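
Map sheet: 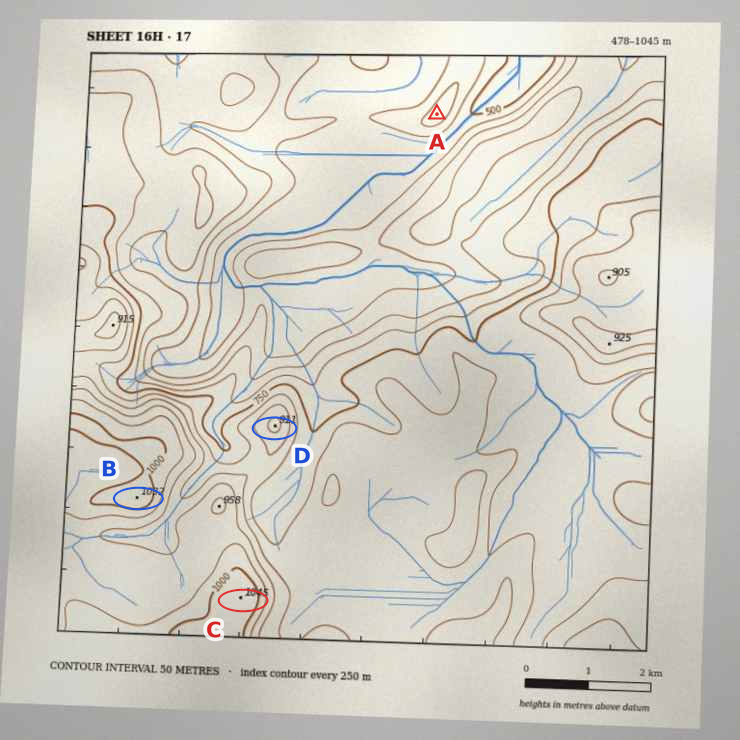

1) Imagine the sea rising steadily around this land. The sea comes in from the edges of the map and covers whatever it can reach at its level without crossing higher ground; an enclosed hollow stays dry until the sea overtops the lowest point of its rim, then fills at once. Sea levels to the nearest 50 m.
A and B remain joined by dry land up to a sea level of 550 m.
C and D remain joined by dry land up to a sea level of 850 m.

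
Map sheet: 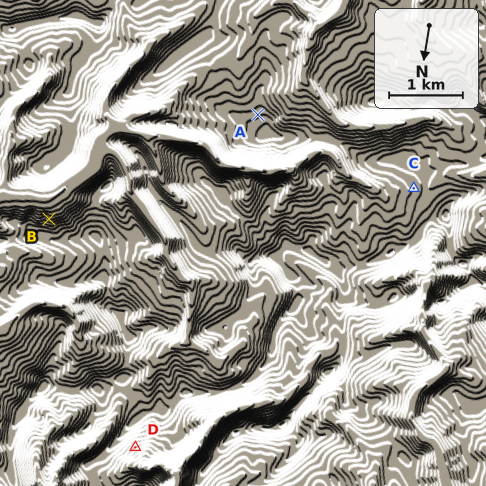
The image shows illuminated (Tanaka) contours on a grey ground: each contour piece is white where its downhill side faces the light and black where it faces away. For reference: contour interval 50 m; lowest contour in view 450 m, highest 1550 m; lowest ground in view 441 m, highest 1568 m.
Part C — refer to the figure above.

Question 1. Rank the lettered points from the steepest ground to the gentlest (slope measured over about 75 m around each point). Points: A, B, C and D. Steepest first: B D A C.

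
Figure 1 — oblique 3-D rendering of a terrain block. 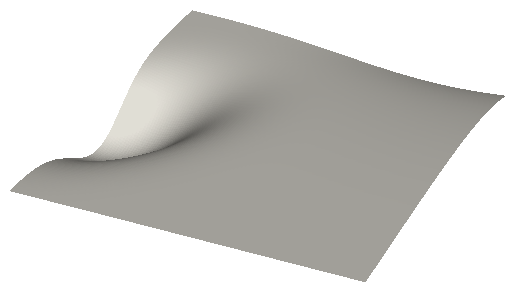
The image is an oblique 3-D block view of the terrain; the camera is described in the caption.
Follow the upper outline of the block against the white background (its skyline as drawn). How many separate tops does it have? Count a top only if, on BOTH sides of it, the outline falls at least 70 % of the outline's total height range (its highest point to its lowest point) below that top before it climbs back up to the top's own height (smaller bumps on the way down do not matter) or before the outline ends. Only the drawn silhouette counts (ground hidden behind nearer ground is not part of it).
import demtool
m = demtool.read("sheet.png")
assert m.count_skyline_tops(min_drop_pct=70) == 0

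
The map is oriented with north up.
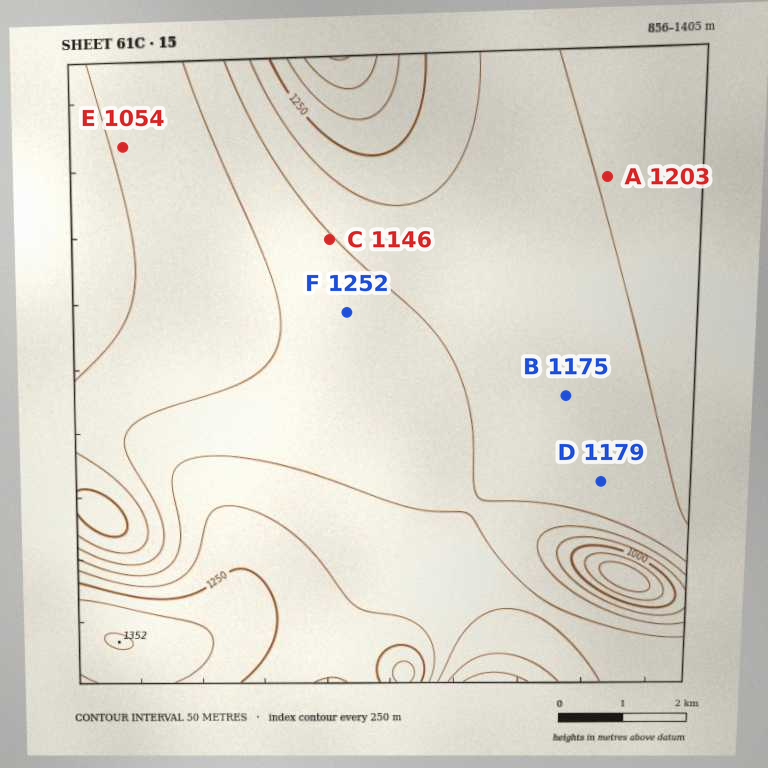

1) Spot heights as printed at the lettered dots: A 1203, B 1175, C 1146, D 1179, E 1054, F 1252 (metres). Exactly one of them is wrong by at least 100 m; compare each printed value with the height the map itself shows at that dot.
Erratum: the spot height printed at F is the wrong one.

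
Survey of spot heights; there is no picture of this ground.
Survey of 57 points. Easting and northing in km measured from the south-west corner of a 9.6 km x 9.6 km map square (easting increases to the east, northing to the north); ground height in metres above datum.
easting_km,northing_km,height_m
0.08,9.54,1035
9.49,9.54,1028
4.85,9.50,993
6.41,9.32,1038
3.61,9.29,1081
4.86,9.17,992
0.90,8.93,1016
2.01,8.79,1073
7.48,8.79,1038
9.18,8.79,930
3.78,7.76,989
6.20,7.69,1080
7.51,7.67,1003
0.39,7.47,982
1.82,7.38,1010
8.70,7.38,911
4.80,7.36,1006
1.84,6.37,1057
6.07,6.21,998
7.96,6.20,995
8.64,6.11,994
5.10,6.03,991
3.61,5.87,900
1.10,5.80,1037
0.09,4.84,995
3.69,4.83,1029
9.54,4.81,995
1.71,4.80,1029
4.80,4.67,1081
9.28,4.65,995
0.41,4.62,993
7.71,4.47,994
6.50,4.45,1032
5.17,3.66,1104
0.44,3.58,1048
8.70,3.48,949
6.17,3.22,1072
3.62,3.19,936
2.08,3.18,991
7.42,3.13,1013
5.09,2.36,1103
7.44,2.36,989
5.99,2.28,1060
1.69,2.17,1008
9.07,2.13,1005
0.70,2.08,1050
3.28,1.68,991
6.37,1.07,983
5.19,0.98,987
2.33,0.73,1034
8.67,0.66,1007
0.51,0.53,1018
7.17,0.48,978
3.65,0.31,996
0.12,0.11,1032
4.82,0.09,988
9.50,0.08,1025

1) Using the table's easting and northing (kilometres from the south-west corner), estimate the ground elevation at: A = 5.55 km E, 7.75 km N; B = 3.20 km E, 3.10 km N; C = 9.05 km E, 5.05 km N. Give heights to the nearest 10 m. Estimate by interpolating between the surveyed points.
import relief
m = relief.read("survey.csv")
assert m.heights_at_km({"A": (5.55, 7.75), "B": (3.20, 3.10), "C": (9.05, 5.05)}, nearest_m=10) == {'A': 1070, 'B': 940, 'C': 990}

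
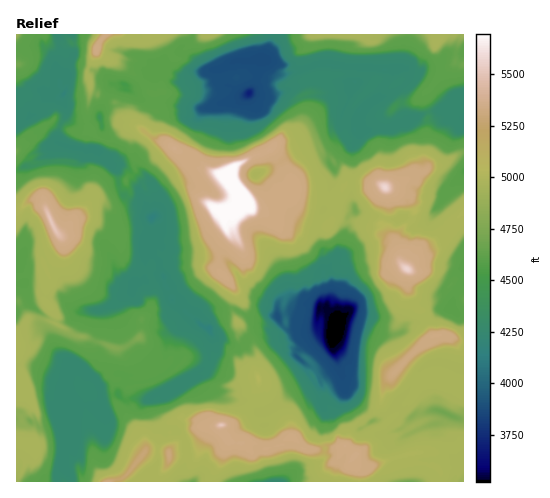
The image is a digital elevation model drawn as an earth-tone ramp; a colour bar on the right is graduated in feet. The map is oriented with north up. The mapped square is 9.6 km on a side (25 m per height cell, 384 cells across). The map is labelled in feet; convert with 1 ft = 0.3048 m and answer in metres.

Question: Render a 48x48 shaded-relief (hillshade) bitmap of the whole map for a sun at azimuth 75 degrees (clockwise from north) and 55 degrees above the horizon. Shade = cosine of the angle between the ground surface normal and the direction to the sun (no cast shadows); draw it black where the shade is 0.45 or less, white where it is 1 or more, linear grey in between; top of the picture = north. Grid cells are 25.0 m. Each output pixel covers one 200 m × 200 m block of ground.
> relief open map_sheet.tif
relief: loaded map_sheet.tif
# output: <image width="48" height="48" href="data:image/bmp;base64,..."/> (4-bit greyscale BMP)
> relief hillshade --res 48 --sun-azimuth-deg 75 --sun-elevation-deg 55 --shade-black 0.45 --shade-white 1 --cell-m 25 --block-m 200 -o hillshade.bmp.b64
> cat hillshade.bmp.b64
<image width="48" height="48" href="data:image/bmp;base64,Qk32BAAAAAAAAHYAAAAoAAAAMAAAADAAAAABAAQAAAAAAIAEAAATCwAAEwsAABAAAAAAAAAAAAAAABEREQAiIiIAMzMzAERERABVVVUAZmZmAHd3dwCIiIgAmZmZAKqqqgC7u7sAzMzMAN3d3QDu7u4A////ANqt2GRGnKqqq6ibuoeIZ1aYZoqbupmaqrvO2XZ3d6upm6qpmHeYiEV1eJrcqqqqqqrO2oaJVXvIrKp2mHmYhkd2iqzcqqqqqqre64aqRXnJvKhnmaqql3u5mr3aqqqqqqrf65m5NHq6qnWJqry5mt2njMu6uqqqqrze2qqpQnqqqFeqrN24e97Harqqu6qqqrveyqqpVIqZqGiqvduqq97KZoupq6u7u4rvuqqoSLqXaIeru6qqrO7bhkaKq7u6iJz+uqqmas25dpmamaqqve7LuUFqqquoia39qqqWery6p3mpZ5qr3u292CA5qqqqqr7tuqqEeqqrqoeIZ6qs7uzNyTAGvKqqqt7suqlVqqqqq6p2Zoq97tzcuTAFvLqqqu3MypRZqqqqqrymRpre7tzMqTAFnMuqqrzNt0aZmqqqqs3HV4re7czNpiA3eLupmqzMl3mZq7q7u9y3aJve3cvdhRFGl2mqm7vbiKu7qpvMzLuoRqzt3czclRFoeGaazrvJnMuqqqrN26ukJs3u3L3bljJGeIiazXq4zbu6mqrNyqp0Sd3uy73bp0MzWKrMzKlo3c26mInNyqlViK7su73alzEBaqvdqrdc26qsy6etupZERs7cu7y4d1ACiZvdqqZry6q9yqqrqVRCSuzMqqqYhzADV7zcupZqqqu8y6qqpjMjncvMqZqpdSADebvMypZqqrzbu7qqlSJHy5vLqaqplzEViLzN25Vqma3bq9uqhCNpqKzbmJu6pjMmiszezZVnWr3brNyqhSRXmb3aibu6lDRGmqvdzZVUW87brNyqhCJJic64ebyoh1VWmrzczIYyi97LrNyqgxFna9yGi8uaqEd3vMu6qpcku83dvNyqcwJkjMqarMyqqYmau7qqqqcou83tvdypYQJFq7u6q8yqu5mZqqu5moVr3LzN3duqUAJpqq3aqs26u5VXma3aZ1ad7Kq+7cuoIAapec7Kqs26qnRpqs3dhlWc3ZjezMuUAEmVa92qqs3KqmV6y8zcuoiLzKq8urthI2llnfx4qt3LqnaaurzMy7qZq6q9t4hDNIl3neuGm93dmJeKmavdzczKq7u7hXdER6u5eLuavdvduoaKqYrM3czLqqmWVoUze83KhTaq3bzc3IeZiKrNuqvMp2d3dmVXzdy8uVI33b3d3ZaKqau7umi7lompRomqzc3LuqcyjM3u26qqmIm8zJh7yXq2SavM3duru7pjWc3eyqqqqpm8uqqpuGqnac3L3t26u7p0V6vdyqqZqomrqqqqp1ipqruq3dzLqqqWZ4vduqqpmHm7qqqqpje7u6qqzczbq7mWaJu7qqqqp2m7urqqpybMupqr3b3bqqqGeqqqqqqqqnaaqru6qBbLmaqq3M3KqqqoeKqqqqqqqpZ6qbzMpzSInLqqu8y6qqqpZpqqqqqqqpVpqavcqTBbzbmaq7qaqaqnRomZh4eJmFWJqqvMuUBsyoiaqqmIiZmVRGd3ZlV4iIZqqru8yFEpuZmYrJZoiId3ZFV3ZmeKuoV5mg=="/>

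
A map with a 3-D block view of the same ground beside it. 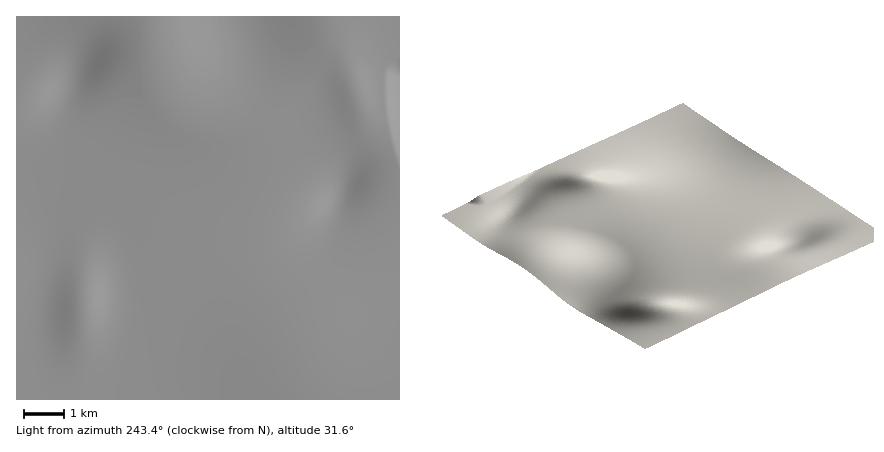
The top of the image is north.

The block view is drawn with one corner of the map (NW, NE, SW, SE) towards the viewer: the NW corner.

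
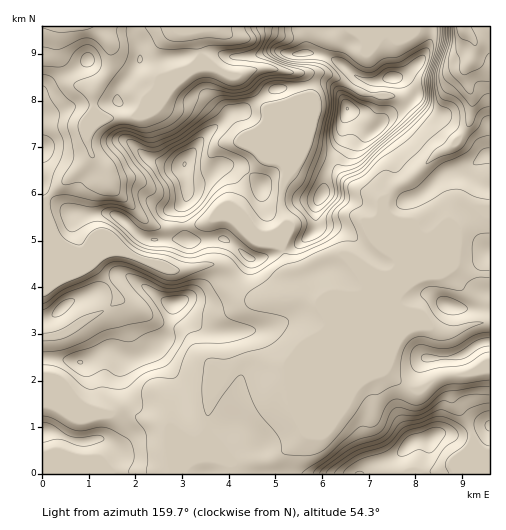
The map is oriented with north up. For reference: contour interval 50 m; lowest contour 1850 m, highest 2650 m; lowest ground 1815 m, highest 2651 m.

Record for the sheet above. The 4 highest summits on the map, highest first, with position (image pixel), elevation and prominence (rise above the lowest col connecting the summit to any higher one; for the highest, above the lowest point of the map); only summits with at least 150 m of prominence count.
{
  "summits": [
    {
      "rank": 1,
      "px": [347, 108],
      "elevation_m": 2651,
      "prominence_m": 836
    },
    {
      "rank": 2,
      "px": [431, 438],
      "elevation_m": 2547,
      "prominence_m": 396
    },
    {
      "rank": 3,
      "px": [185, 164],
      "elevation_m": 2501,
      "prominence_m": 239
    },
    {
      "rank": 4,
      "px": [174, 303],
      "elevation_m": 2395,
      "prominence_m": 225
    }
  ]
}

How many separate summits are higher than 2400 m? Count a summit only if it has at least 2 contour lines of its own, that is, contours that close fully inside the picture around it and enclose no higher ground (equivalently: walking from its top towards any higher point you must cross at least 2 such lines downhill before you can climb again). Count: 3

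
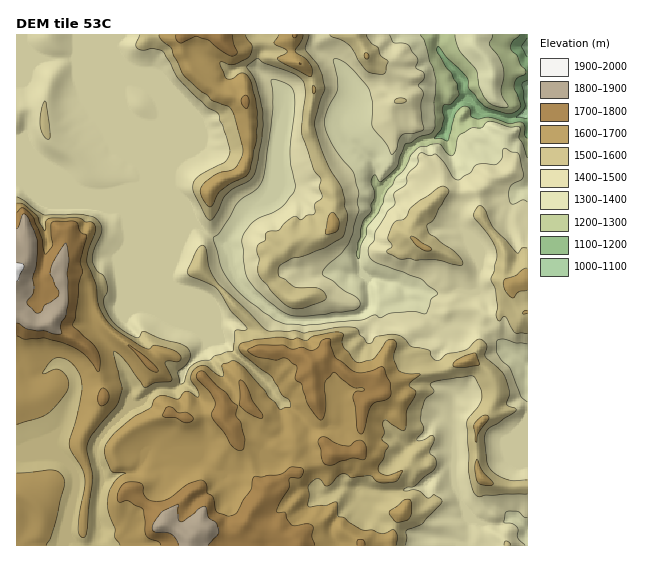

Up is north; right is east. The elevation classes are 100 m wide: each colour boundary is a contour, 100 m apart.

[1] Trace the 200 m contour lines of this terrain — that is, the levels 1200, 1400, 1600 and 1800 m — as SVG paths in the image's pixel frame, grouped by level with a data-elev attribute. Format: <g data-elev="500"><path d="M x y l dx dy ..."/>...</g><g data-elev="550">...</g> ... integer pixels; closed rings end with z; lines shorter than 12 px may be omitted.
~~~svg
<g data-elev="1200"><path d="M527 138l-2-3 0-8-3-5-13 2-20-7-12 2-6-2-2-9-4-2-5 2-5 7-7 25-1 1-6-3-7 1 8-11 2-9-2-8 1-6 8-1 8-9-2-11-19-31-1-4 1-2 28 29 2 4 1 8 15 17 6 4 20 5 7-3 4-4-3-11-4-7 0-5 3-5 8-4 1-3-6-8-3-8-7-8 3-7 7-6"/></g><g data-elev="1400"><path d="M525 545l-7-8 0-8-1-2-6-4-7 0 0-2 1-8 4-2 9 0 6 6 3 0"/><path d="M527 402l-6-6-11-28-9-8-5-9 1-10 2-2 28 5"/><path d="M527 202l-5-2-9 4-4-4-1-7 2-6 3-3 8-4 2-4-3-20-3-4-6 0-5-4-3 1-1 10-5 5-20 1-7 8-12 7-5-3-8-14-8-8-7 1-8-3-3 1-1 10-11 12-1 8-12 9 1 11-8 8-11 19-2 10-5 6-1 5 2 6 5 4 46 17 16 13 0 3-6 5-5 14-17-2-19 1-9 5-7-3-13 5-56 5-19-1-11-4-12-8-17-13-13-14-11-17-8-31 6-5 18-29 19-14 6-9 10-69 0-19-2-11 0-1 3-1 15 6 5 8 1 15-5 47 5 32-2 6-11 14-9 6-18 7-11 13-2 8 4 35 9 13 12 11 15 11 9 4 14 1 20-2 28-3 6-4 1-4-3-6-13-6-10-10-10-5-2-3 4-6 15-13 7-10 11-33-2-8 2-11-5-19-15-18-8-12-5-12-1-11 4-13 9-18-1-12-4-16 1-2 3 0 12 7 19 22 5 15-1 24 14 17 5 10 6-5 2-9 3-5 12-2 10-4-3-22 2-14-5-8 6-6 0-6-8-5 2-9-9-14-6-2-9 0-4-8"/></g><g data-elev="1600"><path d="M46 545l5-8 5-16 8-36 0-6-5-7-6-2-36 3"/><path d="M396 545l1-9-3-6-12 3-9-3-12-1-11-6-5-5-7-2-1-14-11 3-16 2-2-2 1-10-1-8 3-5 6-3 4 1 5 6 4-1 8-9 5-3 8 5 19-2 7 5 5 2 12-1 4-2 4-10-15 5-6-2-3-2 1-6 4-6 3-8 2-4-6-7 2-8-1-9 3-3 15 10 4 0 2-19 9-18-1-2-5-4-1-3 11-9-2-2-13 0-7-3-4-11 3-15-3-4-4-1-4 2-13 18-15 4-4-3-11-13-1-6 1-8-6-1-23 4-8 5-8-3-7 2-8-3-8 0-21 3-12 3-3 2 0 4 3 5 30 23 10 18 7 5 1 7-11 2-4-6-6-6-4-7-20-22-8-6-4-2-11 5 2 10-2 2-17-12-6 1-5 4-3 9 7 12 1 4-1 2-11-6-4 2-5 6-13-3-6 0-5 4-4 8-16 9-19 15-9 12-2 8 2 7 5 12 15 2-7 4-5 5-5 9-2 10 2 12 6 15 0 9 5 8"/><path d="M395 521l4 1 10-3 3-7-1-9-1-3-6 0-14 11 0 4z"/><path d="M485 485l7 0 1-2-10-11-6-13-2 9 2 12 2 4z"/><path d="M475 441l2 1 1-9 11-14-2-4-5 1-8 8z"/><path d="M17 424l26-8 14-11 10-14 2-6-1-6-5-7-5-3-5 1-8 4-3-1 1-1 6-9 6-5 10 1 6 4 8 11 3 11-4 27-9 32 2 7 10 16 3 9 1 11-6 26-1 16 2 7 5 1 2-8 6-50-6-27 0-8 5-9 25-30 5-14-9-39 4 0 6 6 22 29 10-4 16-2 1-4-7-14 4-2 9 1 3-2 0-3-6-6-13-4-8-2-5 4-7-2-25-17-12-11-6-14-3-21-9-23 2-12 7-18-1-4-2-4-7-1-5-3-4-1-27 0-4 3-1 10-9-16-13-11-6-1"/><path d="M454 367l12 0 14-3-3-9-3-2-17 7-4 4z"/><path d="M527 268l-4 1-8 7-10 3-2 4 3 9 7 6 5-6 9-2"/><path d="M425 251l5 0 2-2-21-13-1 1 5 7z"/><path d="M325 233l2 2 6-2 5-4 1-9-6-8-3 2-2 3z"/><path d="M313 93l1 1 2-3-2-6-2 2z"/><path d="M366 59l2 0 1-3-3-3-2 2z"/><path d="M159 35l2 5 10 8 2 7 11 21 27 24 18 7 5 9 9 31-1 8-7 13-20 7-9 6-5 6-1 4 1 5 5 8 4 3 3-2 8-14 9-7 15-7 3-4 8-32 1-29-7-32-4-5-4-2-9 6-6 0-7-15 1-2 1 0 7 2 5 0 15-7 3-10-7-12"/><path d="M279 35l-5 6 0 3 12 5 1 3-9 5 0 3 32 17 2-1 0-4-1-7-5-6-9-6-2-2 6-10 2-6"/></g><g data-elev="1800"><path d="M208 545l11-13-3-9-8-6-2-10-3-1-3 2-15 12-4 2-3-3 0-15-16 8-8 10-2 6 1 3 2 1 11 0 5 2 6 6 1 5"/><path d="M17 323l12 6 16 2 10 3 7-1-1-9 5-8 2-13-1-30 2-13-3-17-12 17-4 12 5 13 4 6-1 5-13 9-4 7-6 0-8-9 7-12-1-14 3-13 1-24-8-21-4-5-3 1-5 14"/></g>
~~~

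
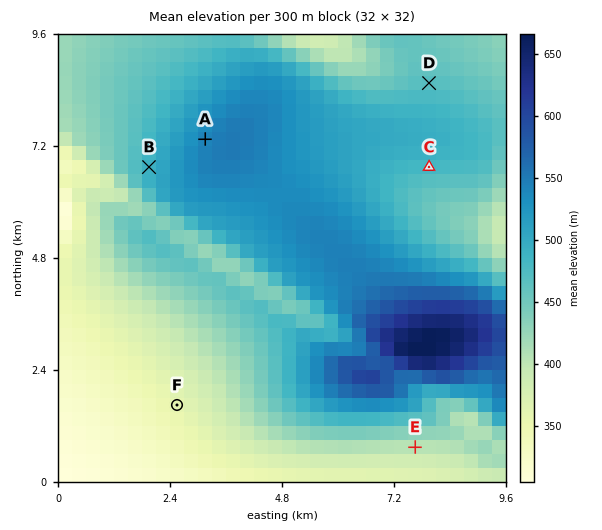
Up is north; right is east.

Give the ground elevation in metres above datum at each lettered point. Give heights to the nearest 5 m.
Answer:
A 540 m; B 490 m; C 480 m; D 470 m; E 405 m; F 360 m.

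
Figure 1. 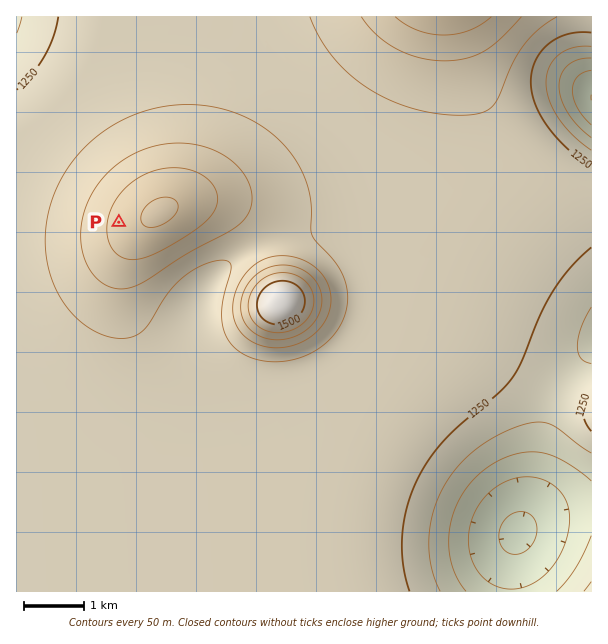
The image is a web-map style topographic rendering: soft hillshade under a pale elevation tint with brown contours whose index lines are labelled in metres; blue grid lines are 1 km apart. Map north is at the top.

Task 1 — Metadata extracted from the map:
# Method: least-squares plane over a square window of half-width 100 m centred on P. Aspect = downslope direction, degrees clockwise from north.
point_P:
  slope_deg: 6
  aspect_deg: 276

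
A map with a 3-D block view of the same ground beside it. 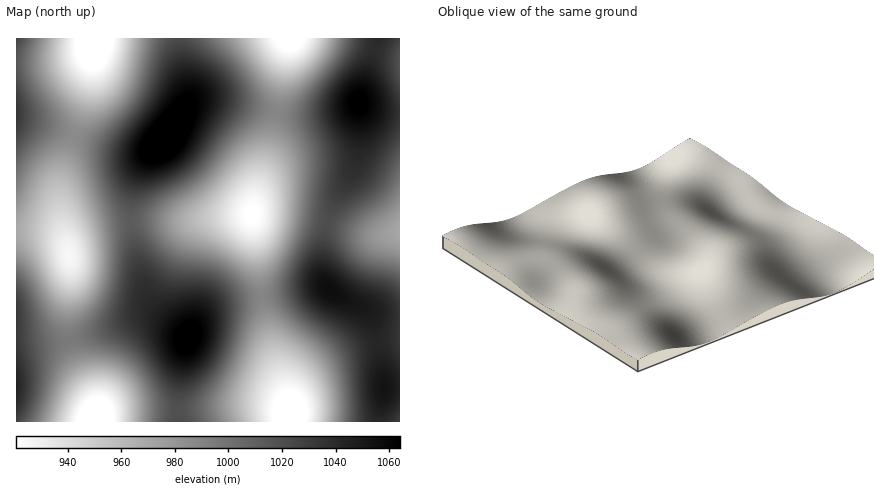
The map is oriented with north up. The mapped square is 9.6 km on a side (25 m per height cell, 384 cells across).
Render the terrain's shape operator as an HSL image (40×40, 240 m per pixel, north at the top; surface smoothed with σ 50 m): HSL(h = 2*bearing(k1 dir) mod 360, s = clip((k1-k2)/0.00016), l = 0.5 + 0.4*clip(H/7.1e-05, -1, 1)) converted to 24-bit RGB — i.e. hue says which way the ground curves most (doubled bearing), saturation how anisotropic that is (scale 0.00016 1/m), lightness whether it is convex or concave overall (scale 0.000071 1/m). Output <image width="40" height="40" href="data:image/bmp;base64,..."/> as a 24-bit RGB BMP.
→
<image width="40" height="40" href="data:image/bmp;base64,Qk32EgAAAAAAADYAAAAoAAAAKAAAACgAAAABABgAAAAAAMASAAATCwAAEwsAAAAAAAAAAAAA0MSOtr2CkatwaZBcSGhQK0JBERwiDhklDBgnDRkmERwiMkc9dIlGyNJI7vFZ+v1Y9P9A3vkZqs4Sfp8ZbIMecnskfnUqg2Que08wYTkvOyYqGxYdExYgEhkhEx0gFh0aODojjHMq558m/LRW/8N/+8mU8cmY4saV2c+7xL+rq6eYioaAY2BoNjZHExYhEBcjDhklDh0lESIiITgnX3o0xdEq9e48//FG//M3//8Ov9EJgJsSX3oYWG0fZW0ocmcyclM3Zjs3TS88LB4vFBIhERUiERoiFB4fLDoqfH49zrNH68l69dmo9uLE8uPM6NzH4NfRzbu9u5utqnKbi06EWDNdJBkuEhIhEBcjEB4jECMgFy4dSGsrqLwp8eYx/+ZD/+RB/+oj5ukLlK4XYIYeS3EjTGotXGc8ZltHZkVNXjhXQSdKIBcxDxAkEBYjFSMpL0pCWn5MrL5m396X8OrE9O7X8eva7ujd4NHQ0rPByYu2xFusrzaZfyh3SB1MGhAjEhMhERwiECMhFzMjNWUriKo04d5A9txZ/d1h+t1V7OM+ttIpbKIvQ4QwNnM1QWhGU1xYYUxlYjprTythMx9OHBc8Fh02HjRDMWJeSpFggr9vw92g5u7L8PLZ8O7b7Ojf1b66zZqzznCz1UK1ziGvqhuZfht9RxxUIRk2FB4qFDAyHUs+MHFEYqFHvctk5taD8tqX8tuZ6NuIxtNwf7tUQ59JPIZcPXRnRFxpSUFpVzZvVSptQyNgLSBSISdNJ0VXMnVuQaRrY8lnqN+T1Oy76PHT7O/X5ODNxqaYwHyXylWp2i6+4RbL1hHLuha+gyGcTSp6KjNnJFJoJHZ4MZJ8UK15l7uH2Naq7ODF8+bR7uPI3NyvosKPY699RJmFOHh/NVBtNjNnSi1qUyhrTiZmPylcLjJYMldiNYBrN65iTtJXi+F2uumZ0+us2+av2NOnuJp0q2Z3uEehzS3K3Rjm4Bby1B3ytCblfy/QPje1MWerKY+xLba/T8a8jcOyxtDB7Ofe8OXb8Obb7Obax866i7GiUpuiN2WCKj1pKiVdPiNdTyNiVyhkUDJgQD9aP2hjN4hcMLNONtc5ceNUoehvvuh9zOB/z816raJdjWlnj1OWkDi3oyXfti7ywkL5v1f1qmPpfmPbVnHSQJfVN7jaTsrYgM/RutLP5ubi7ePe7+Lc7uPd3dTPqq6xY36hOE2CIyhjJRtSNBpRSh9aXiljZDtkWFNcS3JXOpRNLrg9LtkpYOE9juVPr+RZwNxaw8tZmKpZcYFtV1yLSjutVyTbgTPyqlP7wnT6xor0tZDoiYbbbZrWU7PaT8bcbM3Woc/R09nX6+Pg7+Dc8N7b6dXUw6u4f26lPjeHJhxjJBNOMBNNShxbaStrckRnbmRgWYlVQalJMcU9MNYvV9o8g9tKpdtSttZTssdTg7BpX59/RomjLF22GSvWORz0g0P6uXD605P11KTsvaPdkp3Nb7DNU8TSWMzRf8nItcfD4NnU8ODb8tzZ7tLS0qi5pm20WDOXMBZwJg1XMQ5XTxlqeTCAilF8iXxzdKRrWb5iS81hStJdVc9Wfcxjn8xrr8xtp8Nrh72HZrqdNbTDGXzAC0nFBhbbRRT2okvz133w6Z7q3avbuarEjK+5XsG+ScW8Xr+0kLeqyMW359TL893Y783M26m7v3DEbS2xOg+JKwZwNghyWBaKiTSjqGemopmXk7uUhM2XdNWbbdSddc2bh8SVn8KVsseZrMWVqsyyfsmzN8jREoW6BUqfBCCZIwywghra3lLj5oTG4aC5zqeqpq+gbrKYRrqfRragba6ZqLKe18O069DH7crI37DByXrOeybRQAatLwCQOQCYXg64lTrOtIrBvrzAvtbGseDInOPMi+HTitnXm83PssnIwcvBwdC+yNbLm8u8ScPIFnehBjVpBBRMEgpYWRqFxyuu4GGQ5o6R37Ogx8ObfbSCTbaPQK+YUa6bh6iUxLyp4cq/6MvJ37nJx4jUfC3iQADLMQCpOwC0XQLnm1jexa3X293g3+zm1/Douu7onObsj8/nm8Dft8Pa0NHa2dvZ3NvUscO1Y6uuI1p8Bxk1BQwuDAcsLBE9iilp2EVV65uD68ml3NikmcONXbqSPbemRLKtca2kqbWl1Mm94c7K28HPv5DVdjTnOwDXLwC2OQDEWgH/o3Ll1srk5Ofn3u3k2fLpyPLvmuHvgMLriaziqrHb0s3d493f4c/Fx7mngIeGLjxaChApBwksDgkqHA0mXihEylQ87LiF8+K16Ou5r9OhccOgP8S/OrG8XbC2lrSrxsi52M/I08DLspDOaDHjMwDPKQCuMwDAVQT/qYDh4djn5ejj3u7d2vHiwO3jhNrlXa3fYozUi47JyrfN38rK47mf1KGCnGFZPy5HEQ0mDQkqEAkqGA8kRiw2vIhF7NqP+PfH7PTPvuCygMqqRsPHNqa+Tam5g7KrsL+rzcu6w7a4ooa9WSrNKQCxIQCQKwClVBDeqYLS4Njb6+3e5vHa3fLZpt26ZMm/PJW2Q22hamicsY6W16yc6KRn4YxWqkc5SiQ+Gg0mEgkqDwopExAjPTw5sLpP4u+Y8fvQ6vjTw+e2g8qlR7y/N5WsRpimb6aWnLWPvcKbta2ZlHieUjGXJgt3FwBiIgN3UiGnqX6229DB9PPX8vfU3vC8mM99TphiOWVgN01SVlZTmnVS1Jdb7KEx5oIwrD0rUyA8HwwnFAgrDgkqDxIkOlNFicdS0fWa6/3O5/vPveildsGESp+VO3yFRH99W4xlkK5ltL5ssKhpfWNjRzFhHA4/DwUuGQpBSStym3GA3cua+fPB/fzA8vaKwNVDXXQ1JzUiGyIZNDcidWkryZkk4LEX34khpEAuXiJGIAsoFAcsCwkqERksO3JYd9ZUxvqU4/++3PyvtOZ/brVURnNVN1ZNOVZCVXM/iKE7sbs3pp88a1pANic5Fg4lEgopEwwnOyxLj3FZ4cpy/u6Z//Ce/+Zj5MUWamIfISMRHSESHiMQUlgZppwaxMQiwpgxlko9aCpbLQ8/EgcsCggrHTFPQoxnedxawfyI2v+f1/9+vOhHfp00RFQvKzcjLzwhS14jd4shmaQfkI0lWU4qIhseGBIhEg4lEg8kLSk2hHdK4slY/+SC/+GO/8tb9J4IelUZLicTHyIRHCQPPlMXfpUci7Uyp6dIgVVSZzJuNRRXGgpFEg9OKkNrTppwitpixvp53f995P9Q3+8QhIUdP0EZIiURJSwRPk4UY3kUf5AVen4dTEgiHBgXFhMgEBAjERMiJy0yd3tJ2cZT/Np6/9WM/7pq+YEkpFIfVjwlNTcgLEEeO2khXpomXrFCcpRZb2FvUzJxNBdkIQ5cHBdnN0t7YZlzotNq1/Vw8/9h//cx278HfGkSPTcRJCYNJC0OOU4QVnUSa4cWZ3UfR0klHRwbExQgDxMkDxckJTg8XXVOyMNf79CC/c2V/7SF9IBb1Uo3j0lCY19MQW4/N441Q6s1TrBdXItrUlZwPy5sLRhjIxNiJR5wQkuBdJB2vMpz7epw/eVZ/8oq3pkHjGMSU0UWOj0VNEYVPWIWTYAYW4ofWHUqQEswIycqERUiDhYlDRomJEdNTHtcpbVs3smM8cej9rik8ZSP3neDvG+FkH6GaZl9UbFuSbtgWqZ8WIF7REpqMShfJRlYIRddKSRvR0mChYaBwrR95MR69L1q+aNG738ctWcfgGMqY2otSXApQIUlQpYlSJMtR3g4O1NBJzM9FB0uDRkqESo6IVVdQYRuealrysWO48Gl7rqw7q2x5qS00522uaC0mK2sfbacaLaJaJGCVmlxOzxeKSRRHhlMHBpVJypsR02Eg32NuZyK3KyO7aqK8Zh56n9h1HBSsn1TjZdZWp5LPKs9OK0+PZxGQ31UPV9dKTpOGChBEic+FDhKIGBmN4dxV6Vlp7eB0LqY4bWo6LGy5rS+3bXDzbXBtbO3m7Knf6eTdXZ4WFNmPDdVJiRJGx5IHCZVJztwQVmNcHedsZik1aSm6a2u8K6y7aet4J+lyZ2esLCfhbSOabuDU7h4S6J0SIF0O1toKTxYHC9NFzFKGEJTIGVnMIBpR5defatkvbl90K+P3Kye36+q3LGx0rKywrCsraiflJWKgmNtZk5oQzlYKStQIC5UHjpkI1GBNGuhXH60mpO50rHM6cXX9NXi9dbj8tnk6NPd1MvRt8XClb6wdLKgWp6VS3aAOlBqKjpbITNTHTlSHkpYI2VkLnVePYZSYJlNoLBZw7Jq0a172K+L2LKX07Gax6iUtpeHn3p0jFxudFF2TEJrMj5qJUhzHFmGGm6gIoG+Q4rOfY/KvKvV6cvp89js9Nfp89jo8Nvo7N/o18/Ysra/jZ6paH6WT119O0VqLTleJjhZI0FbJFFgKGZoMW9fPHdPVYVGh55IvbpHzbhV1rll2Lhz07N7yaV6uYxypWtmlmaFe1yNT02NOlqWJ2ykF322DozID5TbJ5LkX4zYlZTX1b7k8tnw89jr89jo8tnm8Nvm59PfzbHHrI6wgmmZW1CBPj5xMjxpK0FoKEtsKVhyLmV0OHJ0RnJiV3hPgpBMsrJDy8FE1sdR2Mde0r5pxqtuto9wpG5tk3uhdWuqWmq2RHvHJ4/aEJ3nBKHrA5vsDo/tOIHfcIDStKHV5sbm8tno9Nfk9Nfh9Nfh7crY26XAw4Kvq2SrdlKSTUWCOUZ/L1CEKlmLKV+QLmKROmSLTmiBaHN1i4hlrqRZxr1Y085f1dRozsxxwLl6rZ6DnoeOhoq3fIfDco7OYpnZSKPlJKjyA6L5AY/lC3vVH2vMRmPEj329zqHH5bvK89DX9tXa9tHX8LnH5Ju20n+uvWqxkVyqWE+hP1ikL2SuJGi3IGO8I1i7Lk23QUevb16lnX6brpWGxLaI0M6KzNONv8yQsL2Un6qclJmqiaHIhaDQgqXXdqrdXarjNaPqDpHqCnPIEFuqHk2aOUqVdV6asnuU1I2Q6aWi8rSx87O18Kqz6Jqx2ou0yYG+onm7aGi7TXbIMXzZGHboDmPqDknpFS/oPDLdfFrQroXHx6fA0L652dS909m7wtK0rMatob67k63BhqzLhKrPg63Seq7UYqfWOZTYHnPDFlKcFTp7HS9qMDFoaU5xnFhdyHhj4ZV67KaQ7qqf7KWm5aWz3KPA0qHPsJvLiZLObJfZSJToIoP2B2T/AD/8BB3/MyT3gFnpupHh3b/i6Nri6uTh6Ojf097Qu9HGo8jKkLfJfK29eKy9eK29cau9XJ27Pn+wKlaTHDRwFiBUGBlHMCZKWz9WiFFJwXpK2ptl5K6C5rSa5LSr4LW73LzN1r3Zv7jYprLbh67hW6LrJoj5AGH9AD3qAB3uFgz/cUvzu5Pq5szt7d7p6+Dh6ubh5ObfxNLJpMXDire/cKGSaKCMZaCIYJ2JV5CORGp+LEBnGiBMEhE3GRIyLh89VDdMgVNGu4lJ1LBm3sSG38qh3Mm12cfE2czU1s7cyMjeuMPdl7jdZKTiI4PuAFngADjBACC/AATeTCvtq4Dj5MPp79zm79zd7uLd6uTbzs+9obOgg6aXcI5YX4tPV4pLToNJSHBRPVlZJjBFFBUyEAwnFg4pLRw9WDlUg11QuZ5a08p23d2R2d6n1dq40dXFz9HPzs/WyczYusPUnLPOaJrLKXbKEE6lBC+GAh99CReRLB+4jl/J1qXP7NDV89zY9OHX7NXC1r6cuK19k55mhY88aYU2WYEzS3czOmE0L0U6HSYwDxEkDwwnEgwnKx1CWz9giGxgu7Rwz9eG0OKZy+Klwtysu9Sxuc24vsfAvsLCtLa7nKOvb4ekPmSPHT5qCyJGBxU1CxhDICRna02NuHqP4qWa9cez+c2y9cCX56tvzp1NqplAnZoudo0sXYQqR3QqMlsqJDwuFB8kDhQlDA0nDgwnJR1EVUZljX9tvsJ9zt6Qz+iaxOeZs9+TpNKOn8SQprmVsbOXrqOPoI2AfnBwTFBfIi5ADRgmCxcoDBcnExkoRT5Lll5M3ohW+qhw/7V+/65v+59K55YtvpYquK4wjKMyZ5MwSX0uLl0qIDstER8iDRcmCxEoDA8nGx0/SUhhkJFtwMh71OSM1O2PxuyCruJultNdjcFYlrJaraxdrZFXo3hPg11JVEE/JCQqExggDxokDxskExsgIiUhbFMx0nsh/5Y3/6dc/6hg/6BK9Jsy3KIoyr1UprtLeadFU4o+NGU4Iz41EB8jDRkmCxUoDBQnFh8wQ1BVhJFcxM5o3up44vR31vRhvOtBntsmhbMsg5wylZY2mIA3lWo2gVI1WjoxLCMlFhcdEhkhERwiEx4gFxwXS0MkqHMg+5Qc/6ZO/7Bn/7Bl9a5c4LFY"/>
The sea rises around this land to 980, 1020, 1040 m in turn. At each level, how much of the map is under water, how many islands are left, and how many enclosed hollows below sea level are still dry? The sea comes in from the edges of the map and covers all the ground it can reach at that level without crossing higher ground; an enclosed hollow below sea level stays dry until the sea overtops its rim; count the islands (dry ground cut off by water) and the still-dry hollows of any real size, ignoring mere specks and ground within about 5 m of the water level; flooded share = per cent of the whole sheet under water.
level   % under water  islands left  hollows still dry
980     24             0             1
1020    66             1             0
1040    84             3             0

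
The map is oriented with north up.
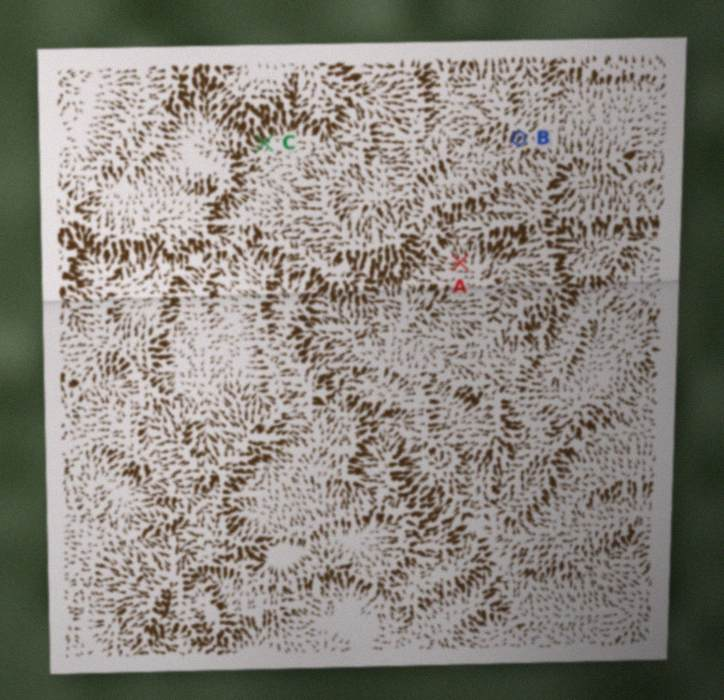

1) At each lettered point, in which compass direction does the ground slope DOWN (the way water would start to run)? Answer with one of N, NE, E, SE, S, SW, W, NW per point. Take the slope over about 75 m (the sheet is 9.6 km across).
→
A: NW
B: SW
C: NW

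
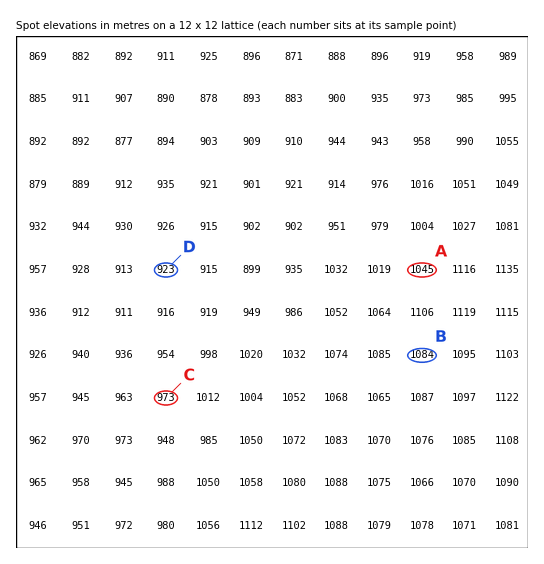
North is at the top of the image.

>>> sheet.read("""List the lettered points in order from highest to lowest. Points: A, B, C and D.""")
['B', 'A', 'C', 'D']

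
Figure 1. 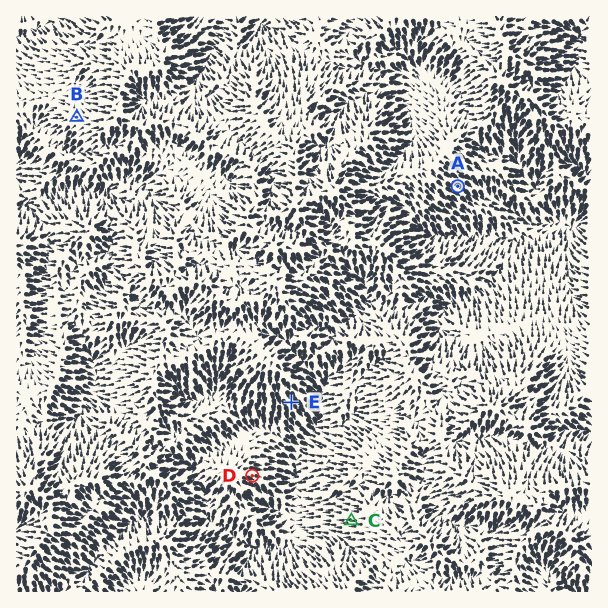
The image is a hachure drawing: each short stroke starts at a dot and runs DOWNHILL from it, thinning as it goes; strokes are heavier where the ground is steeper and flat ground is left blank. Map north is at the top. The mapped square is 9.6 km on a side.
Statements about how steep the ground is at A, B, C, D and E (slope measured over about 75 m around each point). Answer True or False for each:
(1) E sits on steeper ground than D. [True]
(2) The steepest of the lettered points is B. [False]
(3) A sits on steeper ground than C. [False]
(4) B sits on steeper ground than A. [False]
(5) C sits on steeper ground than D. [True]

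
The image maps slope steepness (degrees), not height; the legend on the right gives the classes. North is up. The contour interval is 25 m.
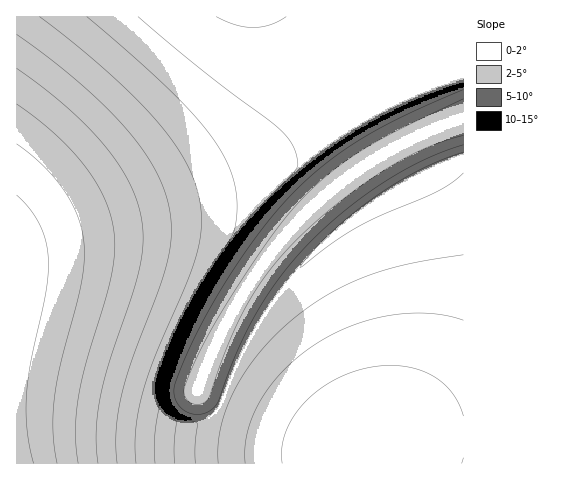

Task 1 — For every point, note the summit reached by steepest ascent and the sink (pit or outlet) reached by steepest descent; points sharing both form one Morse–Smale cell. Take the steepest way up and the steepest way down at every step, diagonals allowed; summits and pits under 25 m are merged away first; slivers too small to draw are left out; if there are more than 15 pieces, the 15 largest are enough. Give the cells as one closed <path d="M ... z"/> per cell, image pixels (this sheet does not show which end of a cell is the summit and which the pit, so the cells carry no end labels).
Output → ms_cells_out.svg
<path d="M463 16l-446 0-1 228 74-26 134-42 60-24 43-20 34-20 28-21 14-15 8-3 52 0z"/><path d="M463 73l-52 0-8 3-14 15-28 21-34 20-43 20-60 24-134 42-72 26-2 1 0 164 62 3 95 14 21 0 14-6 8-7 7-11-23-10-2-2 1-6 31-68 37-58 47-53 47-37 60-34 41-15 2-2z"/><path d="M463 157l-23 8-56 31-40 29-36 34-33 40-21 33-19 36-12 34 89 38 44 11 9 0 55-11 44-3z"/><path d="M224 402l-3 1-8 13-19 10-21 0-106-16-50-1-1 54 448 0-1-26-43 3-55 11-17-1-46-14z"/><path d="M463 118l-42 16-44 23-44 32-37 34-41 51-25 42-27 59-5 13 2 4 21 9 3-2 11-31 14-28 26-41 33-40 29-28 28-23 34-22 41-21 24-8z"/>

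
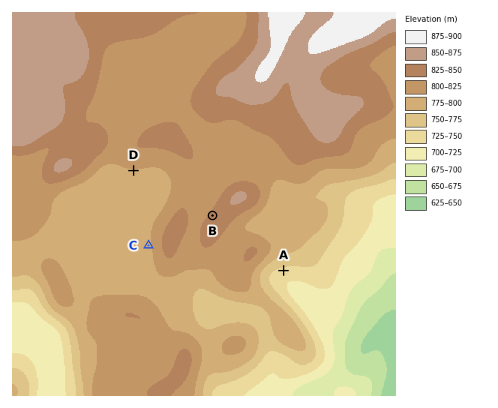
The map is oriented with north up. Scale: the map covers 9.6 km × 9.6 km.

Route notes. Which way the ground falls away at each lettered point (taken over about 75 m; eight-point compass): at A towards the S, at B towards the NW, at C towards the W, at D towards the S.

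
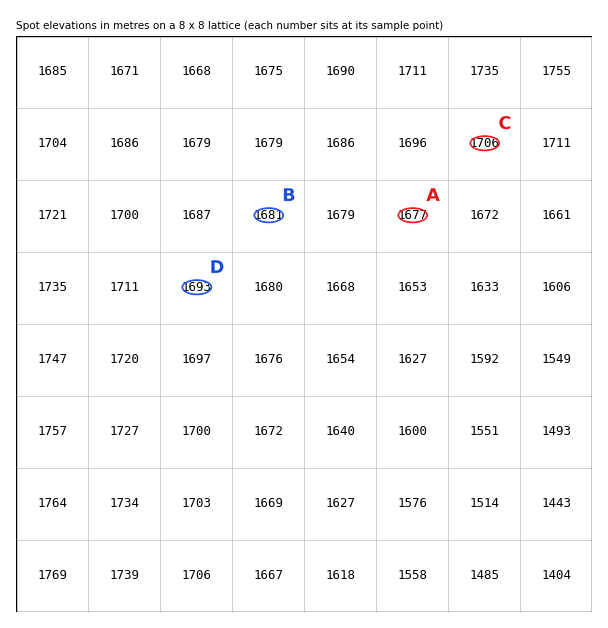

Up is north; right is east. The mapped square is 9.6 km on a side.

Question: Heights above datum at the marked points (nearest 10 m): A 1680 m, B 1680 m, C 1710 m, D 1690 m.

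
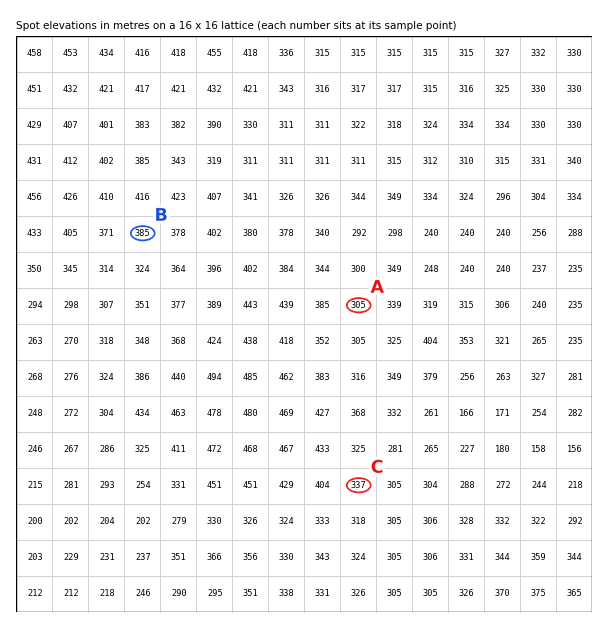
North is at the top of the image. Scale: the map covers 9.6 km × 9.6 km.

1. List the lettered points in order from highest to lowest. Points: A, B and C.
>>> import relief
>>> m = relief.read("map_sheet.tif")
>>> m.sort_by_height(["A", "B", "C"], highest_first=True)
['B', 'C', 'A']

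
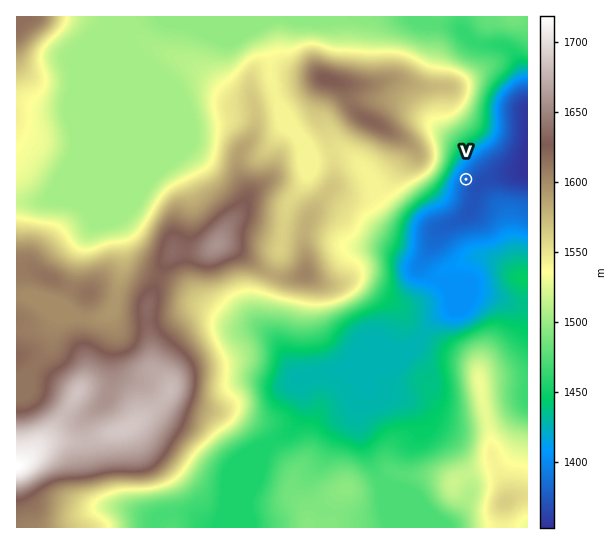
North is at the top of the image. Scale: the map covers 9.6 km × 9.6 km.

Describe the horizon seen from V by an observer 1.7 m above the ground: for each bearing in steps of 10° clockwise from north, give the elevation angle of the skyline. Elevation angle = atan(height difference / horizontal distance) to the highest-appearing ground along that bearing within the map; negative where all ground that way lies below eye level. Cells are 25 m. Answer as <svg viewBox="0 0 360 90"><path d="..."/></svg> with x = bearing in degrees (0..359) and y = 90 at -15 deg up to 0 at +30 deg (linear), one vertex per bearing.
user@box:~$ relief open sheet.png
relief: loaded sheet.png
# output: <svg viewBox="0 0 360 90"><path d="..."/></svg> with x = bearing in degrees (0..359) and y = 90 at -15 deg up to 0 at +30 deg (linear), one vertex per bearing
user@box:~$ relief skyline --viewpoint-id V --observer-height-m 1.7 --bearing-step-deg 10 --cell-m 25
<svg viewBox="0 0 360 90"><path d="M0 48l10 2 10 3 10 3 10 3 10 2 10 1 10 1 10 0 10 0 10-1 10-2 10 0 10-1 10-2 10 0 10 0 10-1 10 0 10 2 10 0 10-1 10-2 10-2 10-2 10-2 10-4 10-5 10-3 10-3 10 1 10 2 10 3 10 3 10 3 10 0"/></svg>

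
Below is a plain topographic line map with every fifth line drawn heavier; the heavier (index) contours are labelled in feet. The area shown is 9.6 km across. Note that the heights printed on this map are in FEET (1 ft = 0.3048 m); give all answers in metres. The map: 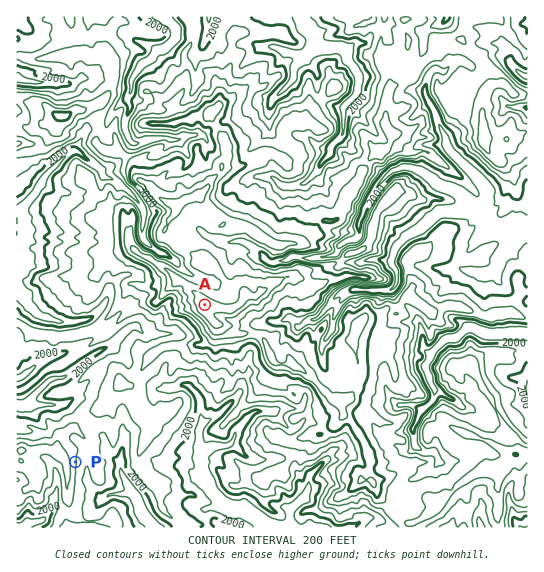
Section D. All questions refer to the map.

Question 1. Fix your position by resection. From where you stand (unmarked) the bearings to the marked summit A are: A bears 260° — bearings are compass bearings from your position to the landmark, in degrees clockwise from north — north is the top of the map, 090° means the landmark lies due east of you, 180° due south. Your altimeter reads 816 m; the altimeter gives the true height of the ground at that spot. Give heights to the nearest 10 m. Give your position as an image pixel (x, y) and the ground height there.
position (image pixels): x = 376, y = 274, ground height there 820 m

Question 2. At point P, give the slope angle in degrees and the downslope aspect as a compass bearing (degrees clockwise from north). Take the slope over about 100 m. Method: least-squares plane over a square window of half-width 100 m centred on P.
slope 22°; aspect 88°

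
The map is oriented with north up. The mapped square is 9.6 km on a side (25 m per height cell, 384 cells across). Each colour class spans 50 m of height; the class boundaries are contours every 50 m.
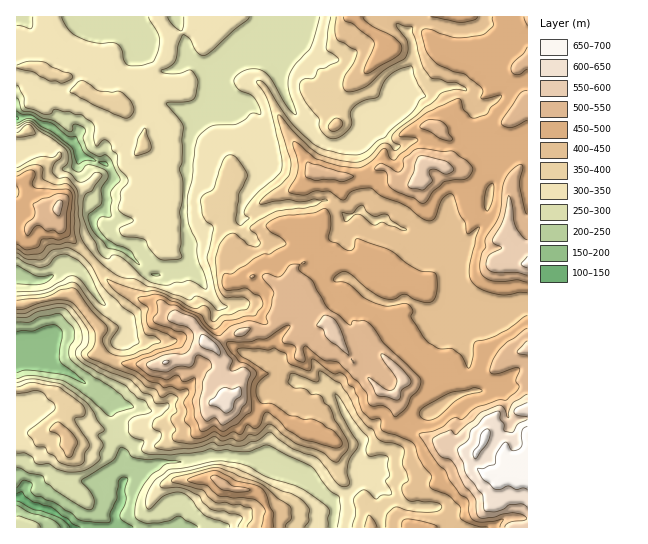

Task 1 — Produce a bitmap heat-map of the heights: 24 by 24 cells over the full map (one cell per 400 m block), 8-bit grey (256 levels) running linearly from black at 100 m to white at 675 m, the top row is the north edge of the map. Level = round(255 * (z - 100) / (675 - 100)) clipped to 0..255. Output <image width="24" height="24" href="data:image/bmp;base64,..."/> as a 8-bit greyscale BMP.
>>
<image width="24" height="24" href="data:image/bmp;base64,Qk12BgAAAAAAADYEAAAoAAAAGAAAABgAAAABAAgAAAAAAEACAAATCwAAEwsAAAABAAAAAAAAAAAAAAEBAQACAgIAAwMDAAQEBAAFBQUABgYGAAcHBwAICAgACQkJAAoKCgALCwsADAwMAA0NDQAODg4ADw8PABAQEAAREREAEhISABMTEwAUFBQAFRUVABYWFgAXFxcAGBgYABkZGQAaGhoAGxsbABwcHAAdHR0AHh4eAB8fHwAgICAAISEhACIiIgAjIyMAJCQkACUlJQAmJiYAJycnACgoKAApKSkAKioqACsrKwAsLCwALS0tAC4uLgAvLy8AMDAwADExMQAyMjIAMzMzADQ0NAA1NTUANjY2ADc3NwA4ODgAOTk5ADo6OgA7OzsAPDw8AD09PQA+Pj4APz8/AEBAQABBQUEAQkJCAENDQwBEREQARUVFAEZGRgBHR0cASEhIAElJSQBKSkoAS0tLAExMTABNTU0ATk5OAE9PTwBQUFAAUVFRAFJSUgBTU1MAVFRUAFVVVQBWVlYAV1dXAFhYWABZWVkAWlpaAFtbWwBcXFwAXV1dAF5eXgBfX18AYGBgAGFhYQBiYmIAY2NjAGRkZABlZWUAZmZmAGdnZwBoaGgAaWlpAGpqagBra2sAbGxsAG1tbQBubm4Ab29vAHBwcABxcXEAcnJyAHNzcwB0dHQAdXV1AHZ2dgB3d3cAeHh4AHl5eQB6enoAe3t7AHx8fAB9fX0Afn5+AH9/fwCAgIAAgYGBAIKCggCDg4MAhISEAIWFhQCGhoYAh4eHAIiIiACJiYkAioqKAIuLiwCMjIwAjY2NAI6OjgCPj48AkJCQAJGRkQCSkpIAk5OTAJSUlACVlZUAlpaWAJeXlwCYmJgAmZmZAJqamgCbm5sAnJycAJ2dnQCenp4An5+fAKCgoAChoaEAoqKiAKOjowCkpKQApaWlAKampgCnp6cAqKioAKmpqQCqqqoAq6urAKysrACtra0Arq6uAK+vrwCwsLAAsbGxALKysgCzs7MAtLS0ALW1tQC2trYAt7e3ALi4uAC5ubkAurq6ALu7uwC8vLwAvb29AL6+vgC/v78AwMDAAMHBwQDCwsIAw8PDAMTExADFxcUAxsbGAMfHxwDIyMgAycnJAMrKygDLy8sAzMzMAM3NzQDOzs4Az8/PANDQ0ADR0dEA0tLSANPT0wDU1NQA1dXVANbW1gDX19cA2NjYANnZ2QDa2toA29vbANzc3ADd3d0A3t7eAN/f3wDg4OAA4eHhAOLi4gDj4+MA5OTkAOXl5QDm5uYA5+fnAOjo6ADp6ekA6urqAOvr6wDs7OwA7e3tAO7u7gDv7+8A8PDwAPHx8QDy8vIA8/PzAPT09AD19fUA9vb2APf39wD4+PgA+fn5APr6+gD7+/sA/Pz8AP39/QD+/v4A////ADooJDQrO0tDTWB0lo10XGOAh5SPkrTEzR0yRUMxOl1YcZagm3pkV2RydIeQo8zu6z1LV0c0Mkpxi52BYVJSZm9lcYqgver3+1xtgmhJRlheW1laU1twiH9ud5K31vDz92x/gmVSWmyHo6OYgYifoH17m6i1x+Ps6GJueVs/TWaHvNrHoZqWi3WhsqibpLfP1mptWDZCYomYutvWmo6FfIu6x7yknZ2jti0rNFt+nMXHwdHDnJGamrTBxbSmoaCztyIkQX16dpOv0tCpoaa2wcO9saGcmpupwTswQ390bqO/w5y1tba9yrmxoJ2XlpSUoX1venVmhaifgHOCnrzAs6aenJuZko+TlEZQa119dl5YWYWjrLi7oZydoaOekJ2vr2JfUmtfT1NTV4iWoqisoZ2gpZmUkaXQ16iYil1KVFtaW32Gi52mn5iZk4yNk57F0K68n0lNW2FdZnlzhZuhnYuIiJKbl56xwaewnFRGYmhhZ3hve4qRkpmToLKtnaGmupl/YFNBYmRcXXByZ3yqs6uossXHuquis2NtRztPa2dbWmhqY3adgnOBmrC+tq2rp2hFNVBga2daWFxdXYBvcW5hdZ2vrqqsrEBTWGNxbV9ZVlZXXm5jfHhkY3Odo5elt2BobXFuZV1dWVZZaFtwfIR8aWd5i5Ohq21waGJdWlpZWFZYWlZkcIKYgXKOm6OqsWNoXlpZWFlZWVhVVVVXa4KWpYefoqKkrFlhWVhYWFlZXGFZVlVVaZWbkYuXl5idqA=="/>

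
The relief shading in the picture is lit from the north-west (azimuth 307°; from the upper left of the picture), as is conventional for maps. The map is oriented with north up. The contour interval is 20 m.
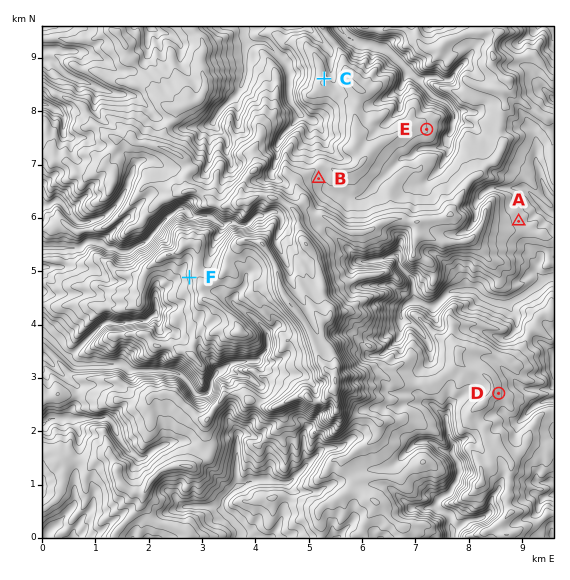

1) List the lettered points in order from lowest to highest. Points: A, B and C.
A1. A C B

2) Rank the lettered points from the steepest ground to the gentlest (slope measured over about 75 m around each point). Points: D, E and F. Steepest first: F D E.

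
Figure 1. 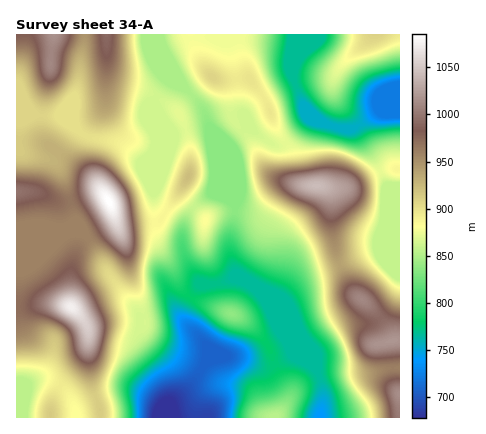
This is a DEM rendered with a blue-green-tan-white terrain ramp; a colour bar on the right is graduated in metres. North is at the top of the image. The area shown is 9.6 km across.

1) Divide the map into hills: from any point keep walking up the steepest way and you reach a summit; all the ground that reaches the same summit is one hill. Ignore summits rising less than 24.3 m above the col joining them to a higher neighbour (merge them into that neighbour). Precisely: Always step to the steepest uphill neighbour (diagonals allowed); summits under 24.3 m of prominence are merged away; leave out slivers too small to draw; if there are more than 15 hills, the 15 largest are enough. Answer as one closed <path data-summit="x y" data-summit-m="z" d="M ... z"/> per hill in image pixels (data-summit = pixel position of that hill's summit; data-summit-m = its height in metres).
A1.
<path data-summit="108 200" data-summit-m="1085" d="M40 115l-24 1 0 34 12 5 22 5 9 8 19 58 16 20 17 32 26 32 4 26 26 24 8 14 2 14-7 14 0 3 2-4 17-13 18-28 0-14-24-28 0-8 3-6 16-20 14 0 16-6 9 2-6-8-6-26 6-40-15-10-10-2-8 5-14 15-5 14-1 15-18-4-7-7-3-14 0-26 3-12 0-42-4 12-13 11-20-18-34-7-18-16-6-3z"/><path data-summit="316 186" data-summit-m="1043" d="M380 111l-28 18-14-1-30-9-22 24-6 3-12-4-16-12-6-1-6-14-12 2-14 11 21 54 0 34-6 30 6 26 7 8 18 14 6 8 14 30 9 14 21 19-26-69 18-18 36-12 40-18 22-52 0-82-14 0z"/><path data-summit="72 308" data-summit-m="1076" d="M78 232l-12 3-50 1 0 182 8 0 3-32 7-5 10-2 14 5 9 8 9 19 4-5 20-9 20-6 16 0 22 12 8 15 8 0-4-16 6-10 1-12-6-14-30-30-4-26-26-32-21-38-6-6z"/><path data-summit="394 340" data-summit-m="1019" d="M400 196l-24 54-74 28-18 18 25 64 10 14 5 22 4-8 22-10 34-9 16-1z"/><path data-summit="212 78" data-summit-m="909" d="M296 34l-136 0 2 12 12 30 30 34 30 78 0-10-20-46 0-4 6-7 14-6 6 0 6 14 6 1 26 16 8-3 22-24 15 3-20-18-10-26 3-18z"/><path data-summit="106 34" data-summit-m="992" d="M160 34l-74 0-6 28-1 18-4 14 0 32 2 4 15 8 28 5 20 18 13-11 3-6 1-40-2-6 11-16 17 4-10-12-11-28z"/><path data-summit="376 34" data-summit-m="910" d="M400 34l-104 0 0 26-3 18 10 26 21 19 20 6 12-2 22-16 8 3 14 0z"/><path data-summit="274 416" data-summit-m="854" d="M292 355l-22 11-8 0-32-10-24 6-17 26-18 14 3 16 146 0 3-26-6-22z"/><path data-summit="232 314" data-summit-m="838" d="M234 278l-18 6-16 1-17 25 1 10 23 26-1 16 24-6 32 10 8 0 22-11 10 4-22-27-14-30-6-8-10-9z"/><path data-summit="188 176" data-summit-m="922" d="M158 106l-1 74-3 12 1 34 5 11 22 6 2-19 6-12 20-18 10 2 14 9 1-15-25-62-2-2-10 0-22 7-11-13z"/><path data-summit="54 34" data-summit-m="1017" d="M84 34l-68 0 0 81 44 1 15 10 0-32 4-14z"/><path data-summit="16 192" data-summit-m="998" d="M18 149l-2 1 0 84 50 1 6-3 10 1-6-11-10-38-9-20-7-4-28-7z"/><path data-summit="400 394" data-summit-m="1015" d="M400 368l-10 0-38 9-22 9-6 6-4 26 80 0z"/>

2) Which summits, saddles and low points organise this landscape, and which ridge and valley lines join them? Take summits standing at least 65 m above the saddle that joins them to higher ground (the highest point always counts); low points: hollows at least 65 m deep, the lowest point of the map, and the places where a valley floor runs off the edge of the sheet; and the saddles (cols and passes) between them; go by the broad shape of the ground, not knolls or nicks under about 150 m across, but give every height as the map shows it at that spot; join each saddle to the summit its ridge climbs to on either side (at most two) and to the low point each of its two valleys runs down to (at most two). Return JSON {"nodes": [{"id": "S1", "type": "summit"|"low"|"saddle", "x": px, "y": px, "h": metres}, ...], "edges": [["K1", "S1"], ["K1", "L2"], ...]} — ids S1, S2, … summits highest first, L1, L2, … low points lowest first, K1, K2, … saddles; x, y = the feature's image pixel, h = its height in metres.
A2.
{"nodes": [
{"id": "S1", "type": "summit", "x": 108, "y": 202, "h": 1085},
{"id": "S2", "type": "summit", "x": 72, "y": 306, "h": 1076},
{"id": "S3", "type": "summit", "x": 316, "y": 186, "h": 1043},
{"id": "S4", "type": "summit", "x": 392, "y": 340, "h": 1019},
{"id": "S5", "type": "summit", "x": 54, "y": 34, "h": 1017},
{"id": "S6", "type": "summit", "x": 376, "y": 34, "h": 910},
{"id": "S7", "type": "summit", "x": 276, "y": 416, "h": 854},
{"id": "L1", "type": "low", "x": 166, "y": 410, "h": 678},
{"id": "L2", "type": "low", "x": 388, "y": 100, "h": 722},
{"id": "K1", "type": "saddle", "x": 88, "y": 240, "h": 959},
{"id": "K2", "type": "saddle", "x": 340, "y": 264, "h": 939},
{"id": "K3", "type": "saddle", "x": 38, "y": 116, "h": 909},
{"id": "K4", "type": "saddle", "x": 380, "y": 172, "h": 873},
{"id": "K5", "type": "saddle", "x": 286, "y": 144, "h": 872},
{"id": "K6", "type": "saddle", "x": 190, "y": 94, "h": 849},
{"id": "K7", "type": "saddle", "x": 274, "y": 364, "h": 776},
{"id": "K8", "type": "saddle", "x": 296, "y": 86, "h": 768},
{"id": "K9", "type": "saddle", "x": 320, "y": 376, "h": 766},
{"id": "K10", "type": "saddle", "x": 202, "y": 368, "h": 707}],
"edges": [["K1", "S1"], ["K1", "S2"], ["K1", "L1"], ["K2", "S3"], ["K2", "S4"], ["K2", "L1"], ["K3", "S1"], ["K3", "S5"], ["K3", "L1"], ["K4", "S3"], ["K4", "L1"], ["K4", "L2"], ["K5", "S3"], ["K5", "L1"], ["K5", "L2"], ["K6", "S1"], ["K6", "S3"], ["K6", "L1"], ["K7", "S1"], ["K7", "S7"], ["K7", "L1"], ["K8", "S3"], ["K8", "S6"], ["K8", "L2"], ["K9", "S4"], ["K9", "S7"], ["K9", "L1"], ["K10", "S2"], ["K10", "S7"], ["K10", "L1"]]}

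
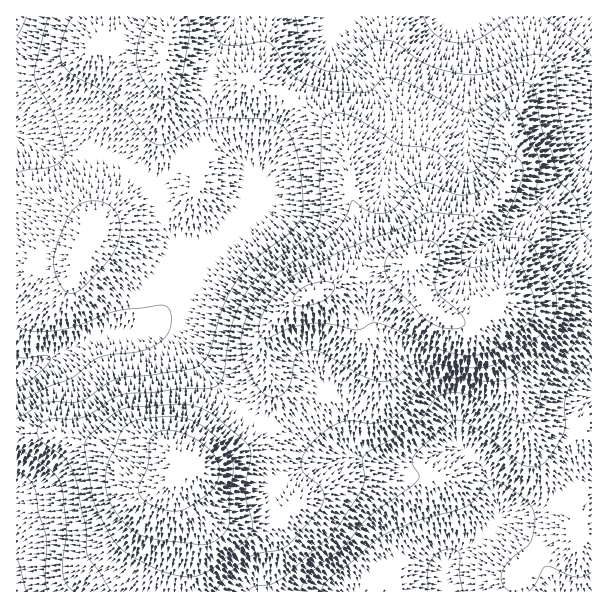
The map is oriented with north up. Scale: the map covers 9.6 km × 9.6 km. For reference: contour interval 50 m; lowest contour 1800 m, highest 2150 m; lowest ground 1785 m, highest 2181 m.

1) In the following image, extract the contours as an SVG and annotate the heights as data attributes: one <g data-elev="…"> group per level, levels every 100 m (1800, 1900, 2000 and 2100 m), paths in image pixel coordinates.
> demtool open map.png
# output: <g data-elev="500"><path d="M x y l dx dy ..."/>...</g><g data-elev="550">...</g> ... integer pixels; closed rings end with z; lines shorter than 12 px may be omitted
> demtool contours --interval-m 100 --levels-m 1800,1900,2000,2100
<g data-elev="1800"><path d="M428 591l0-21 2-9 8-8 12-4 6 1 3 4 1 21 3 16"/></g><g data-elev="1900"><path d="M300 591l4-9 7-9 33-27 24-28 49-36 2-6-7-12 2-8 8-9 28-25 9-2 12 5 18 12 23 21 10 7 12 2 11-5 8-10 12-21 1-6-2-21 5-15 10-16 12-10"/><path d="M17 471l11 8 8 12 2 21 8 27-1 37 3 15"/><path d="M17 325l6 4 9 2 27-1 18-4 39-15 43-6 6 1 3 2 3 10-1 9-3 8-5 6-9 6-15 5-28 3-11 2-9 6-19 15-23 9-31 15"/><path d="M591 172l-8-4-6-6-10-18-8-31-4-45-3-7-4-4-8-3-10 1-12 4-30 14-11 2-10 0-21-4-15-5-14-7-21-16-6-2-7-1-9 3-8 4-21 22-7 3-9-1-14-5-10-10-5-12-5-27"/><path d="M48 17l-12 46-1 14 3 9 19 34 7 26 1 9-4 6-8 5-27 4-9 3"/></g><g data-elev="2000"><path d="M216 591l12-16 18-16 11-5 21-4 9-4 32-36 5-10-1-9-5-6-14-12-3-9 2-8 5-8 18-17 10-7 9-3 27 2 18-5 14-10 16-22 11-7 19-1 42 4 17-4 12-7 27-22 16-18 5-10 4-13 2-17 0-10-4-9-13-15-4-9-2-9-1-26-4-4-8-7-3-4 0-7 4-21-1-11-13-25-6-18-4-6-4-1-5 2-10 8-5 10-9 32-7 9-8 3-10-3-24-20-8-2-19-2-9-3-47-27-13-3-11 2-4 5-2 9-1 54 1 27-2 12-4 8-7 7-43 32-18 22-9 17-6 16-4 18-4 32-5 10-4 3-6 2-29 0-27 4-30 1-12 5-18 13-9 5-10 2-23 0-6 2-5 4-3 6 2 7 6 6 18 13 10 14 4 12 9 44 1 28 25 36"/><path d="M150 17l-6 9-5 12-2 15 0 12 4 12 9 13 8 7 7 3 5-2 5-5 7-15 8-45-1-9-2-7"/></g><g data-elev="2100"><path d="M201 545l9-2 8-4 7-6 4-8 0-25 4-32-1-9-3-7-8-10-12-11-11-8-12-5-12-2-13 1-21 3-11 3-8 9-14 36-1 21 7 18 15 19 13 9 18 5z"/><path d="M458 354l19 1 16-5 34-26 6-7 3-8-1-10-11-27-3-7-5-5-6-1-7 0-30 8-5 0-4-3-3-7 1-9 13-29-1-3-4-1-36-3-8 1-24 14-58 23-42 21-15 10-11 12-12 19-5 15 1 9 4 3 26-11 16-4 21 0 30 6 5-1 9-6 6 0 13 4 47 21z"/></g>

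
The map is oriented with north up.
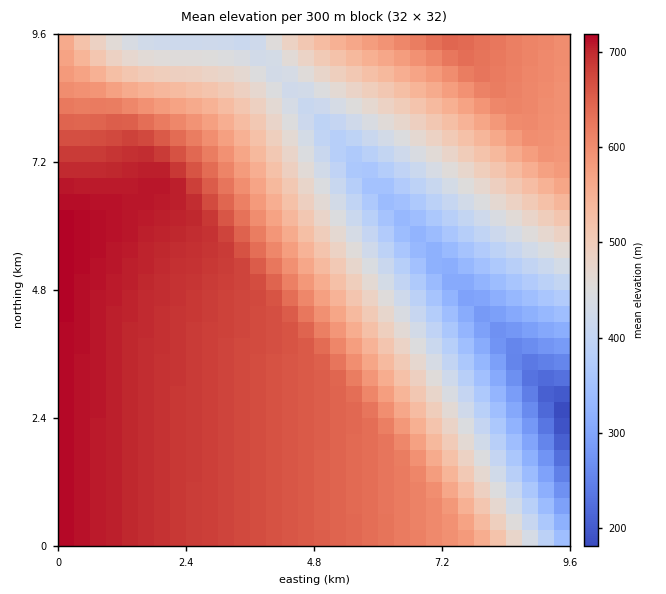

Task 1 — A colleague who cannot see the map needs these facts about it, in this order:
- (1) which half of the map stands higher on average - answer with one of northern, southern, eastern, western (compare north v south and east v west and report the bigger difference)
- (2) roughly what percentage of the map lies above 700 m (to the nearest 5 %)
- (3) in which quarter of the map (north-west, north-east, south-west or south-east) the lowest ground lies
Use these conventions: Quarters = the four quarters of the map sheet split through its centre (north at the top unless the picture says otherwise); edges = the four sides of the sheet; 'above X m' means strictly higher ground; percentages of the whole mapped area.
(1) On average the western half of the map is the higher ground.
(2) Ground above 700 m makes up about 15 % of the sheet.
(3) Look to the south-east quarter for the lowest ground.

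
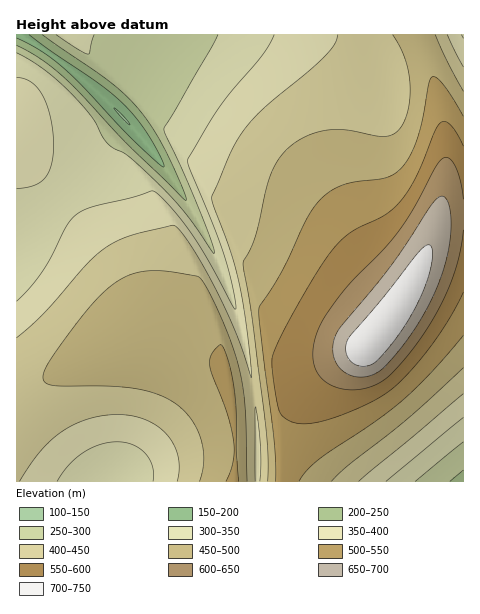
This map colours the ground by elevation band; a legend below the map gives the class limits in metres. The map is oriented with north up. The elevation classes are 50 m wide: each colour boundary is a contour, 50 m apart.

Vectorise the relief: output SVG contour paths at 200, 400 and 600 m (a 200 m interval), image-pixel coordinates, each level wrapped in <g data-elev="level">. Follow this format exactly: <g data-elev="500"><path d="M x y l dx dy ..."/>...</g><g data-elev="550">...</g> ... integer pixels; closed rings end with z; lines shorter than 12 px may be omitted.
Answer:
<g data-elev="200"><path d="M29 35l72 50 23 19 13 15 11 16 13 23 3 9-33-29-47-50-20-19-22-17-25-14"/></g><g data-elev="400"><path d="M19 481l22-30 21-20 13-7 13-5 14-3 15-2 15 2 13 4 13 6 9 9 7 10 4 12 1 12-2 12"/><path d="M255 481l1-74 4 39 0 35"/><path d="M359 481l104-87"/><path d="M463 67l-16-32"/><path d="M338 35l-3 9-11 13-59 50-20 21-13 22-20 47 2 10 18 48 7 29 9 52 3 42-14-41-20-46-25-44-11-15-7-7-44 11-14 6-12 7-19 17-43 49-25 23"/></g><g data-elev="600"><path d="M463 199l-3-19-5-14-6-7-5-1-9 9-21 40-15 23-16 20-37 38-24 34-7 16-2 16 2 14 7 11 7 5 10 4 19 2 20-7 17-13 26-32 22-37 14-37 6-34"/></g>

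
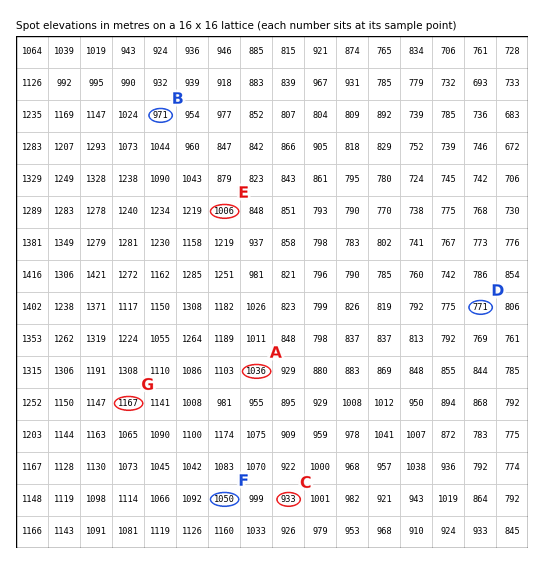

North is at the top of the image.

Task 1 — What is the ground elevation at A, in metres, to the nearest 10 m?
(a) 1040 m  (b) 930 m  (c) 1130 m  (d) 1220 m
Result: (a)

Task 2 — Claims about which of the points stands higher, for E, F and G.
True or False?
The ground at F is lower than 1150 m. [True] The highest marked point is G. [True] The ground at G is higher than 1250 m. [False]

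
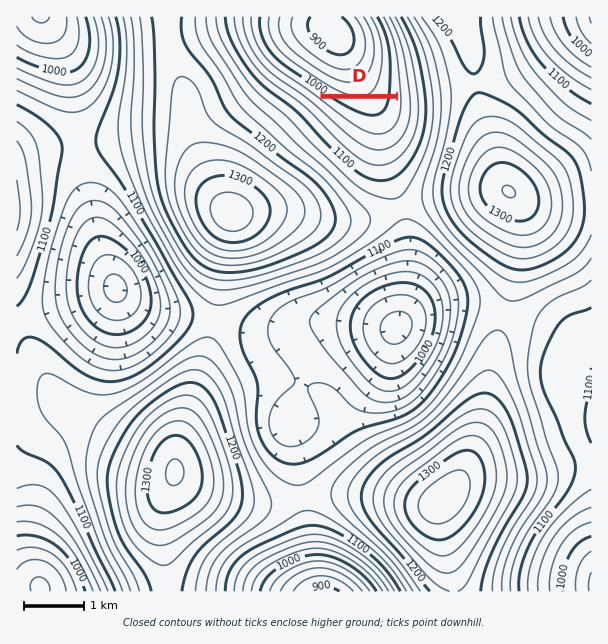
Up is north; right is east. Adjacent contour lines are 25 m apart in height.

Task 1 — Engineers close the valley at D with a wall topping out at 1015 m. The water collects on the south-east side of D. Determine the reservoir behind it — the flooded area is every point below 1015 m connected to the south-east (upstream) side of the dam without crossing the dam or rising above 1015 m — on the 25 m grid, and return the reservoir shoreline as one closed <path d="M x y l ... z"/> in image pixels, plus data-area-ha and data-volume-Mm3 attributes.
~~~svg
<path d="M396 98l-70 1 28 21 17 7 10 0 6-3 5-5 4-8 0-6 1-1-1-6z" data-area-ha="38" data-volume-Mm3="5.43"/>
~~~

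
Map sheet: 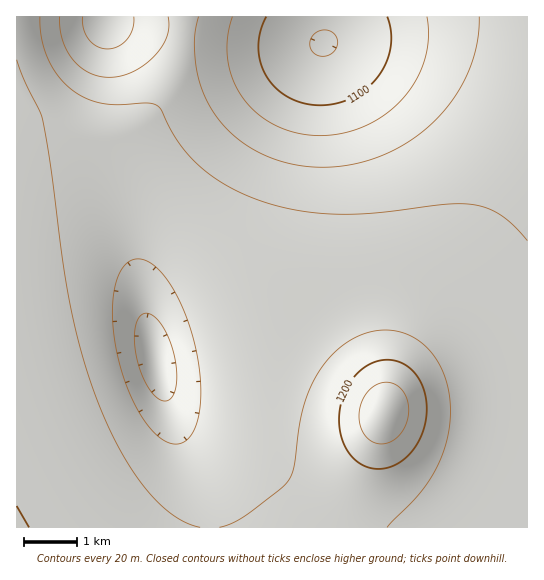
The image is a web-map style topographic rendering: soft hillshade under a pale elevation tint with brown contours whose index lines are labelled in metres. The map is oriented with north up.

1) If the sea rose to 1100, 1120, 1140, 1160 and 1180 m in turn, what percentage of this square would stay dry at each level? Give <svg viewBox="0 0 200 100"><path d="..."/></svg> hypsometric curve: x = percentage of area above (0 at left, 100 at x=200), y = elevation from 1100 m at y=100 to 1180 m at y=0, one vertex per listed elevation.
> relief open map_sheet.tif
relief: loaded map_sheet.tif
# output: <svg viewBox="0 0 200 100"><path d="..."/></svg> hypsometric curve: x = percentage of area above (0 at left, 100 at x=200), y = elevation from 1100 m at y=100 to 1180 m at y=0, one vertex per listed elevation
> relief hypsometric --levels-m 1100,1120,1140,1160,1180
<svg viewBox="0 0 200 100"><path d="M192 100l-8-25-17-25-34-25-90-25"/></svg>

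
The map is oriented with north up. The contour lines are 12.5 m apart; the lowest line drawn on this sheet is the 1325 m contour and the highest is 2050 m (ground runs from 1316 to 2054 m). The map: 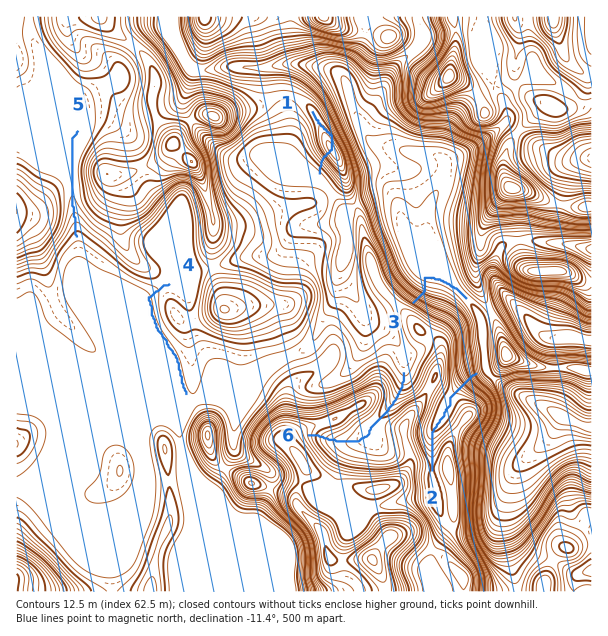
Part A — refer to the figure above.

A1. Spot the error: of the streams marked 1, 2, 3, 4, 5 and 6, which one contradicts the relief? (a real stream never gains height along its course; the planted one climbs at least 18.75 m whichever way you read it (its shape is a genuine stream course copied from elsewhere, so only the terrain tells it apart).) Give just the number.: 1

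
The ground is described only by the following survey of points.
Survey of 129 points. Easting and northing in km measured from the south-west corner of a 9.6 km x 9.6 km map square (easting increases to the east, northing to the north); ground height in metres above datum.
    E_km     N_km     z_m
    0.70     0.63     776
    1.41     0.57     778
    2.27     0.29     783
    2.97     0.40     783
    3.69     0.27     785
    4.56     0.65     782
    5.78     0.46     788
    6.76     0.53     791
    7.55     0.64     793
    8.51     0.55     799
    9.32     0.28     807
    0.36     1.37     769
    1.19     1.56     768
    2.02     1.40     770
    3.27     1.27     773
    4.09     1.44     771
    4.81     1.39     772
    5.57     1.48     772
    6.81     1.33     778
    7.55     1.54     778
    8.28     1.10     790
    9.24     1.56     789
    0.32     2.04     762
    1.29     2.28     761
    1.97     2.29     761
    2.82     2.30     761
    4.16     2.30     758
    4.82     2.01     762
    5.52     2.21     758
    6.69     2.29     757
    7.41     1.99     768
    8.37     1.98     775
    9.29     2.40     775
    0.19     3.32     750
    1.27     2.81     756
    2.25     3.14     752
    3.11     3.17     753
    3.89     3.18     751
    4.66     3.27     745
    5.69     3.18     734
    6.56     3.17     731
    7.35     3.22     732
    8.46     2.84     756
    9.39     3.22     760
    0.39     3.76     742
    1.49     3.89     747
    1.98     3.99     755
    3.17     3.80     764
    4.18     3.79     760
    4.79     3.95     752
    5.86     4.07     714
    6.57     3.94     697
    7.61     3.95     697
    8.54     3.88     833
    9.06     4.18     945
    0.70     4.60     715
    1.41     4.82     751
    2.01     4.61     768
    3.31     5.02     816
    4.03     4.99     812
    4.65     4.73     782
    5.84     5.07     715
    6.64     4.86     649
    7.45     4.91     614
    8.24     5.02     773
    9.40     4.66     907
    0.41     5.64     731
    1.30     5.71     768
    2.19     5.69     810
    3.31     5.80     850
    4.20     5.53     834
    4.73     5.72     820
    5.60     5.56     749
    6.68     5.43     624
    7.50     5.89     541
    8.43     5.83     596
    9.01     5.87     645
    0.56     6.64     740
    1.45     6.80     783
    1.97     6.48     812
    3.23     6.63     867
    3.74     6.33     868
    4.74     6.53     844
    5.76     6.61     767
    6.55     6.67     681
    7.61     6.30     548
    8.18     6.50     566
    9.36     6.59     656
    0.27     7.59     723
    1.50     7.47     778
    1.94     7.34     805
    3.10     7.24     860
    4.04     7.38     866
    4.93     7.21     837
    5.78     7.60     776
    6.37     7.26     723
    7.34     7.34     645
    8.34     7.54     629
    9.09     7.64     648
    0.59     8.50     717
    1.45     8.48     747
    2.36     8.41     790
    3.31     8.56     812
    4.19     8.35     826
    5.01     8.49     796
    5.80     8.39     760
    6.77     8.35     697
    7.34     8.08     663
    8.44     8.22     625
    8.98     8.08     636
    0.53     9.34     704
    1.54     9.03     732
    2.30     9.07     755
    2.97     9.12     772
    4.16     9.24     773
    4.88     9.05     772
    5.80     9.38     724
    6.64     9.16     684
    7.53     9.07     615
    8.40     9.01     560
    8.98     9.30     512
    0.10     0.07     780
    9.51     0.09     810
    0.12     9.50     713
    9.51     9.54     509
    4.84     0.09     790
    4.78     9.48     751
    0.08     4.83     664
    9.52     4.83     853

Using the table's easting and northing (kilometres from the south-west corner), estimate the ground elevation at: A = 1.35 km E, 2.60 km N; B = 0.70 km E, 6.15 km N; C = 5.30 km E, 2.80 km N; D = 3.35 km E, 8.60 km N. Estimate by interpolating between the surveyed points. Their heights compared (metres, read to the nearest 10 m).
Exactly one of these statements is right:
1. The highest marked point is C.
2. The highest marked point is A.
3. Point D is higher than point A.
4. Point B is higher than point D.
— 3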